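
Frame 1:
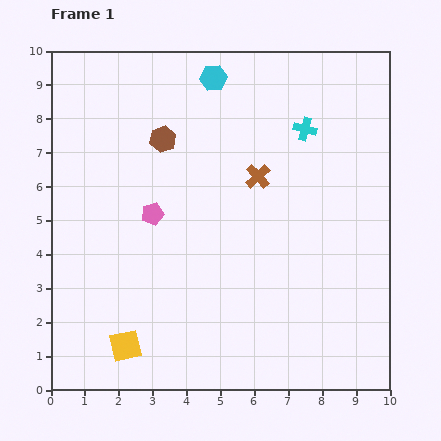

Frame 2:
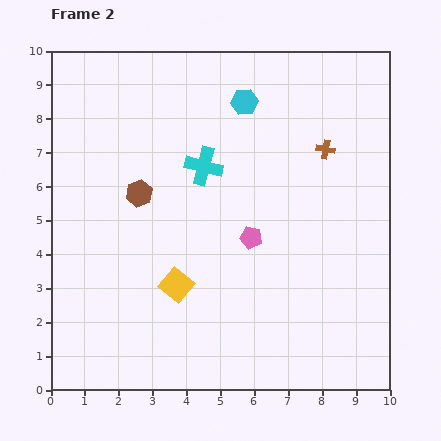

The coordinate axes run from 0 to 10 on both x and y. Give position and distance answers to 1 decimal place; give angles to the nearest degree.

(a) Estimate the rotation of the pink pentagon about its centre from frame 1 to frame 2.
27° clockwise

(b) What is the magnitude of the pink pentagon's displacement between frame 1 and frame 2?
3.0

The pink pentagon moved from (3.0, 5.2) to (5.9, 4.5), a distance of √(2.9² + 0.7²) ≈ 3.0.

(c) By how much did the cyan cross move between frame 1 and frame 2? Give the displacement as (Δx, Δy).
(-3.0, -1.1)

The cyan cross was at (7.5, 7.7) in frame 1 and (4.5, 6.6) in frame 2.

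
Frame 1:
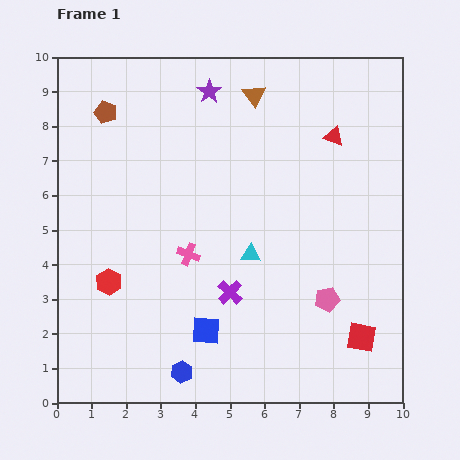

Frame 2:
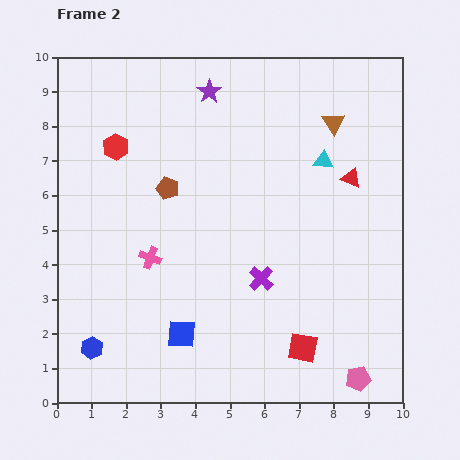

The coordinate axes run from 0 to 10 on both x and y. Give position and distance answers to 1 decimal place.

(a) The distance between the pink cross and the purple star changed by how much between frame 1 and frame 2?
+0.4

Distance in frame 1: 4.7. Distance in frame 2: 5.1.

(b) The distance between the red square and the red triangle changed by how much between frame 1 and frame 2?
-0.8

Distance in frame 1: 5.9. Distance in frame 2: 5.1.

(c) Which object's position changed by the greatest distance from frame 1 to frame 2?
the red hexagon

(moved 3.9; next 3.4)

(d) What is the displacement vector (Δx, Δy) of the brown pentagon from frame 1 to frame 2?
(1.8, -2.2)

The brown pentagon was at (1.4, 8.4) in frame 1 and (3.2, 6.2) in frame 2.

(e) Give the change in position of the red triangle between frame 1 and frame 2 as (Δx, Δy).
(0.5, -1.2)

The red triangle was at (8.0, 7.7) in frame 1 and (8.5, 6.5) in frame 2.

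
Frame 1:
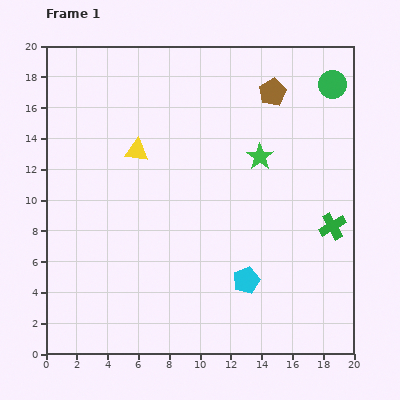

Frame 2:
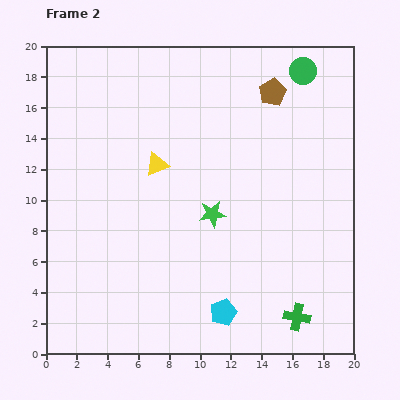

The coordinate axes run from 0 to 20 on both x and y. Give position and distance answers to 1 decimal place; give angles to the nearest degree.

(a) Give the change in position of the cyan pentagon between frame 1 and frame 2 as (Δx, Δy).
(-1.5, -2.1)

The cyan pentagon was at (13.0, 4.8) in frame 1 and (11.5, 2.7) in frame 2.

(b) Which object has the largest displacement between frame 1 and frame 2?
the green cross

(moved 6.3; next 4.8)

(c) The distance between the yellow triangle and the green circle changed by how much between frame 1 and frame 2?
-2.1

Distance in frame 1: 13.4. Distance in frame 2: 11.3.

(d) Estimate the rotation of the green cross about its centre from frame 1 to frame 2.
39° clockwise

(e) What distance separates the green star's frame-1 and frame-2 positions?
4.8

The green star moved from (13.9, 12.8) to (10.8, 9.1), a distance of √(3.1² + 3.7²) ≈ 4.8.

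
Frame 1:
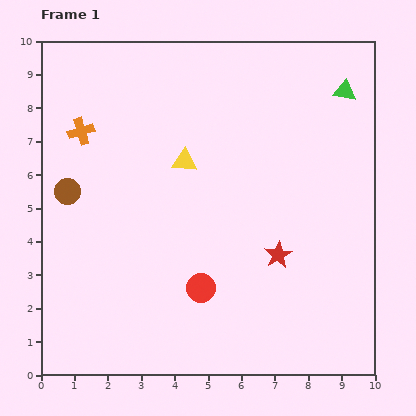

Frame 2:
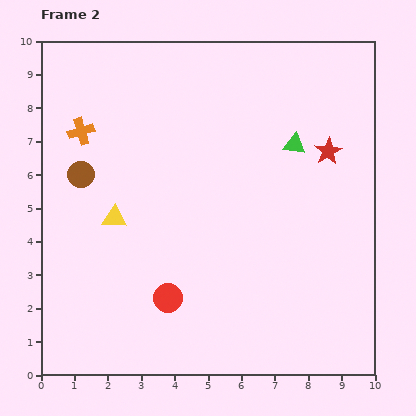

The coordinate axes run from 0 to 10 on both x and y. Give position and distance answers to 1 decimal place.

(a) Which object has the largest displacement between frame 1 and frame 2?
the red star

(moved 3.4; next 2.7)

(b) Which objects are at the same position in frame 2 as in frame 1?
the orange cross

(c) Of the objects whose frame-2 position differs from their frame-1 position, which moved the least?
the brown circle

(moved 0.6)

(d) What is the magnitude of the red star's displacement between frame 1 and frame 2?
3.4

The red star moved from (7.1, 3.6) to (8.6, 6.7), a distance of √(1.5² + 3.1²) ≈ 3.4.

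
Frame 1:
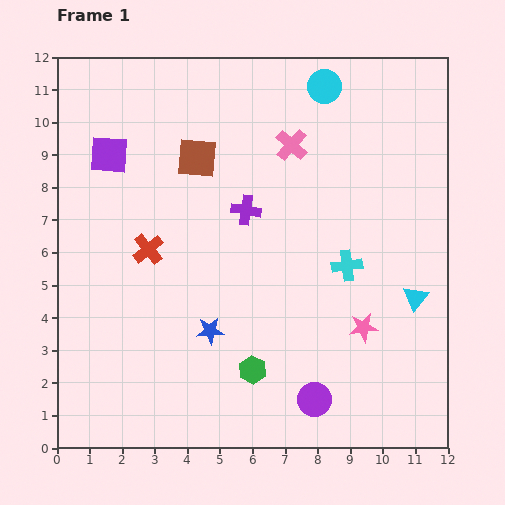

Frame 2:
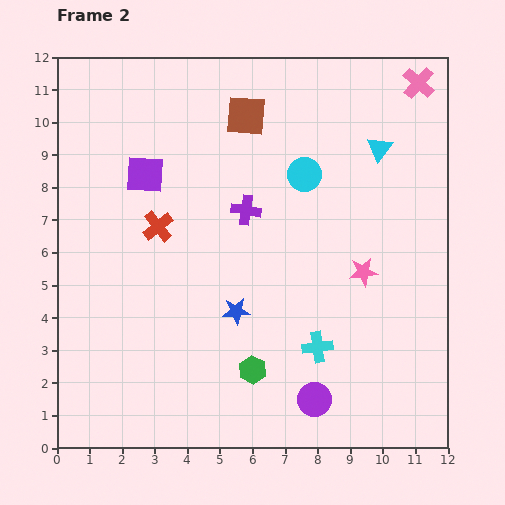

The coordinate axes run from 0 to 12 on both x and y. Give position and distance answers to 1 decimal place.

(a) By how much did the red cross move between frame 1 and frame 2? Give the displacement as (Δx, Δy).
(0.3, 0.7)

The red cross was at (2.8, 6.1) in frame 1 and (3.1, 6.8) in frame 2.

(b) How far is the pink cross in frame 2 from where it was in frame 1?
4.3

The pink cross moved from (7.2, 9.3) to (11.1, 11.2), a distance of √(3.9² + 1.9²) ≈ 4.3.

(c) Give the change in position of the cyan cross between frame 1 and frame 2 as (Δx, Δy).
(-0.9, -2.5)

The cyan cross was at (8.9, 5.6) in frame 1 and (8.0, 3.1) in frame 2.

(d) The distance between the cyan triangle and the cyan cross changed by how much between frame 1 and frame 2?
+4.1

Distance in frame 1: 2.3. Distance in frame 2: 6.4.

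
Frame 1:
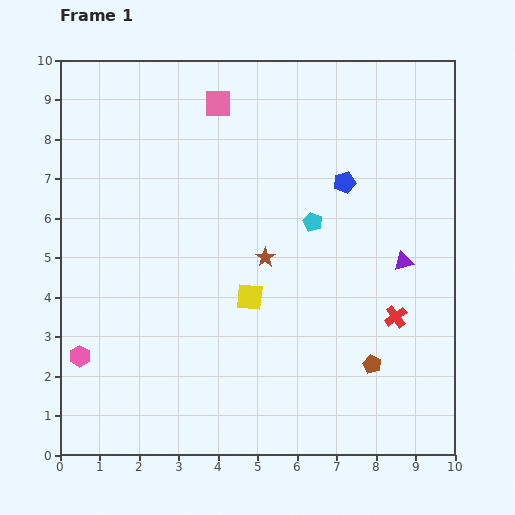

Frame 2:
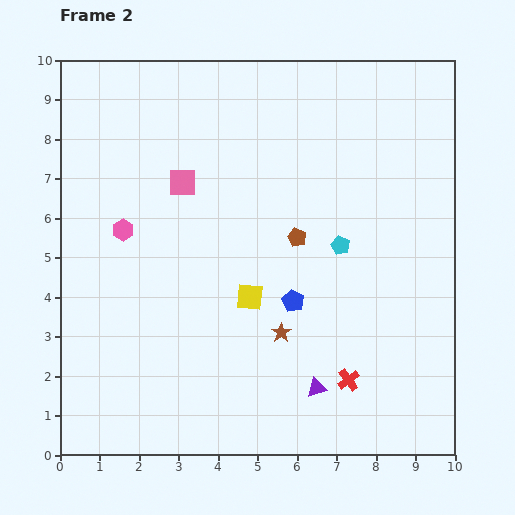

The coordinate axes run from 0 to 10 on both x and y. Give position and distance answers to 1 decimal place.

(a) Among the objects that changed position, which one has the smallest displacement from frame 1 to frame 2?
the cyan pentagon

(moved 0.9)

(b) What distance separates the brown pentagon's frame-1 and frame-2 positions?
3.7

The brown pentagon moved from (7.9, 2.3) to (6.0, 5.5), a distance of √(1.9² + 3.2²) ≈ 3.7.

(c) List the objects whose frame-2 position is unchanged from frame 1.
the yellow square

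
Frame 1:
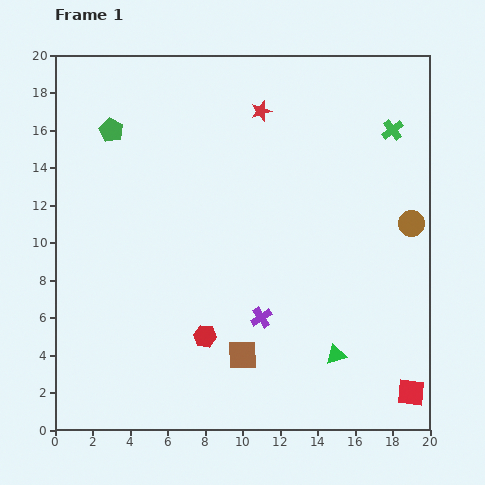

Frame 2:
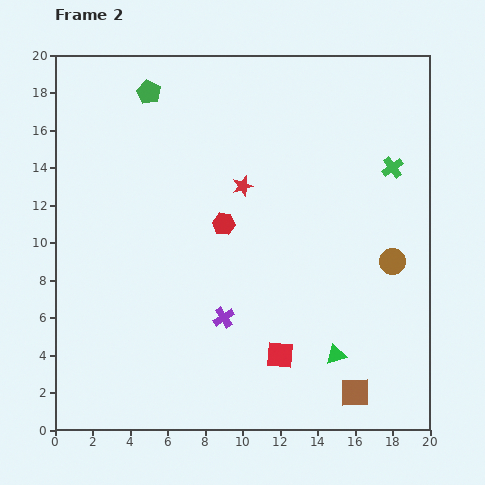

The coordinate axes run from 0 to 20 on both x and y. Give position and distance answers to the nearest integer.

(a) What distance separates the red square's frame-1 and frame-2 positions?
7

The red square moved from (19, 2) to (12, 4), a distance of √(7² + 2²) ≈ 7.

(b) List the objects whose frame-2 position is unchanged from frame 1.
the green triangle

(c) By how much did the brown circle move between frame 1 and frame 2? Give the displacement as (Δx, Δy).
(-1, -2)

The brown circle was at (19, 11) in frame 1 and (18, 9) in frame 2.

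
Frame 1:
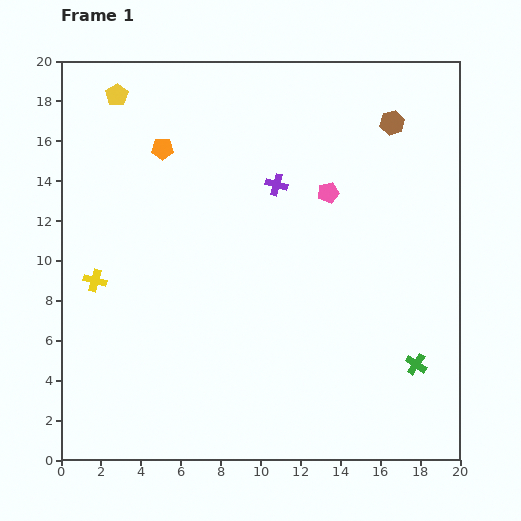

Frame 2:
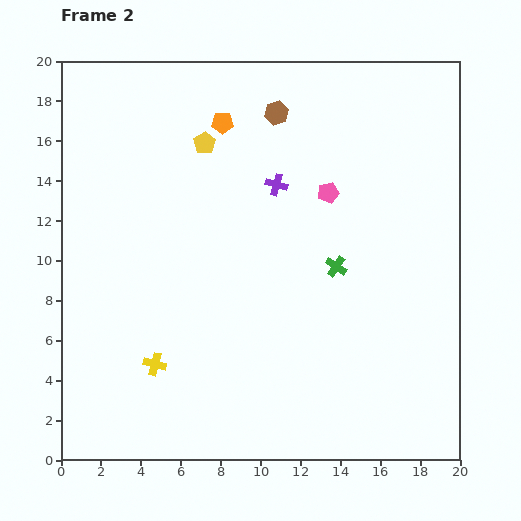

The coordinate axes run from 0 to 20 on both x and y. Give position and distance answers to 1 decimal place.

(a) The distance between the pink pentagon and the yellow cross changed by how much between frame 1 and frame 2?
-0.3

Distance in frame 1: 12.5. Distance in frame 2: 12.2.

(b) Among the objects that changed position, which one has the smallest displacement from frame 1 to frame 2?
the orange pentagon

(moved 3.3)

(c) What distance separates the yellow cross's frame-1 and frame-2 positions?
5.2

The yellow cross moved from (1.7, 9.0) to (4.7, 4.8), a distance of √(3.0² + 4.2²) ≈ 5.2.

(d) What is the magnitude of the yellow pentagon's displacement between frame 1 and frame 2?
5.0

The yellow pentagon moved from (2.8, 18.3) to (7.2, 15.9), a distance of √(4.4² + 2.4²) ≈ 5.0.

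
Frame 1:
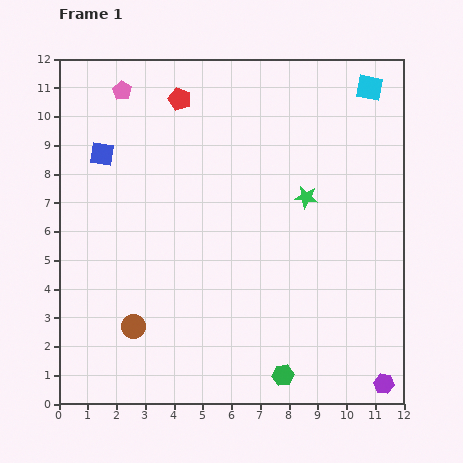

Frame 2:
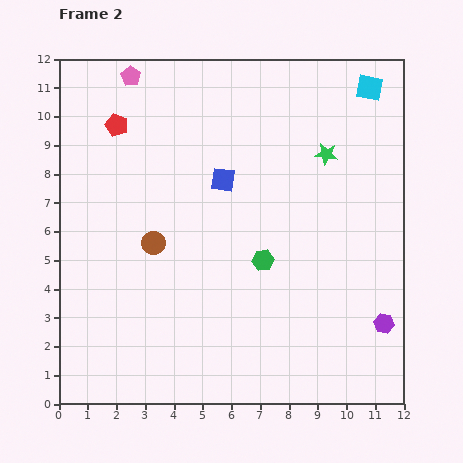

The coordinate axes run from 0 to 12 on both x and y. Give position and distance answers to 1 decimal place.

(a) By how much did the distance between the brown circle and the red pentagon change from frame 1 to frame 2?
-3.8

Distance in frame 1: 8.1. Distance in frame 2: 4.3.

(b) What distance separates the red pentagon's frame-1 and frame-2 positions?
2.4

The red pentagon moved from (4.2, 10.6) to (2.0, 9.7), a distance of √(2.2² + 0.9²) ≈ 2.4.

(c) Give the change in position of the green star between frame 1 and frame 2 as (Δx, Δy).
(0.7, 1.5)

The green star was at (8.6, 7.2) in frame 1 and (9.3, 8.7) in frame 2.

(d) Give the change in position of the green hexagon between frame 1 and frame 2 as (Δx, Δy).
(-0.7, 4.0)

The green hexagon was at (7.8, 1.0) in frame 1 and (7.1, 5.0) in frame 2.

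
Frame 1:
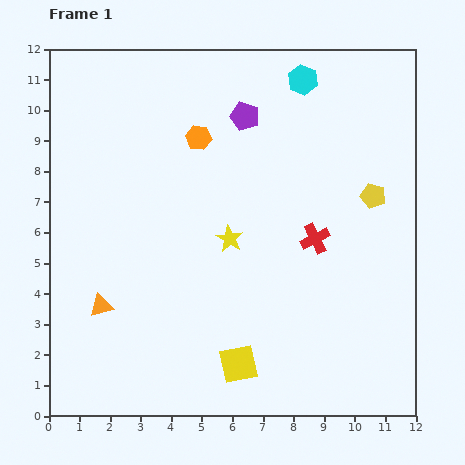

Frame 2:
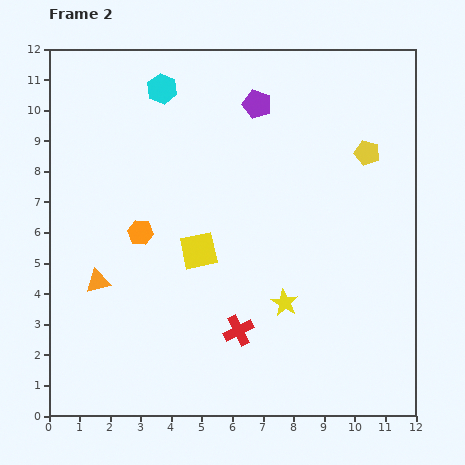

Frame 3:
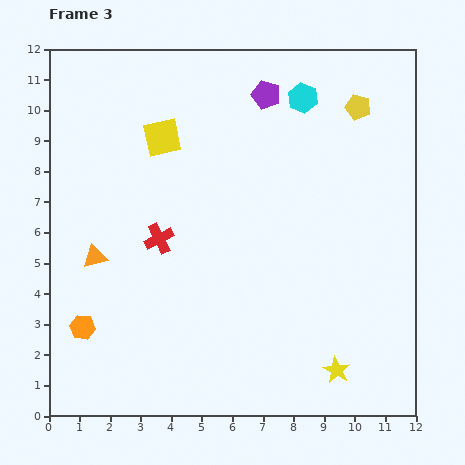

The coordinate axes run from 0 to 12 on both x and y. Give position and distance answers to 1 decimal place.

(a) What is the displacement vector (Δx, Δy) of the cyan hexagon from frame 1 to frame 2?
(-4.6, -0.3)

The cyan hexagon was at (8.3, 11.0) in frame 1 and (3.7, 10.7) in frame 2.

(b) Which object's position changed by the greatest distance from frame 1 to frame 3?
the yellow square

(moved 7.8; next 7.3)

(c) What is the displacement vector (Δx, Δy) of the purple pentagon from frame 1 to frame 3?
(0.7, 0.7)

The purple pentagon was at (6.4, 9.8) in frame 1 and (7.1, 10.5) in frame 3.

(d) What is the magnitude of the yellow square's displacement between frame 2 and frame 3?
3.9

The yellow square moved from (4.9, 5.4) to (3.7, 9.1), a distance of √(1.2² + 3.7²) ≈ 3.9.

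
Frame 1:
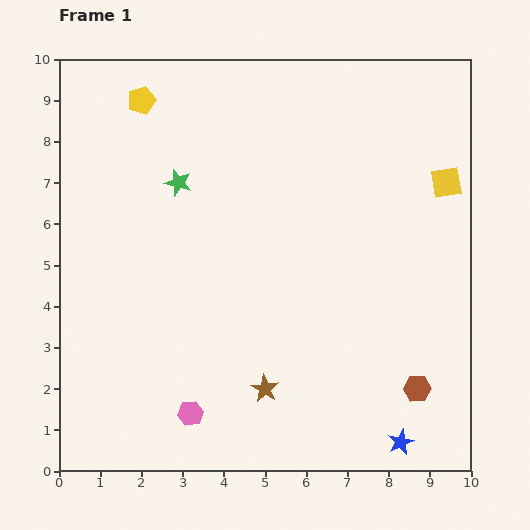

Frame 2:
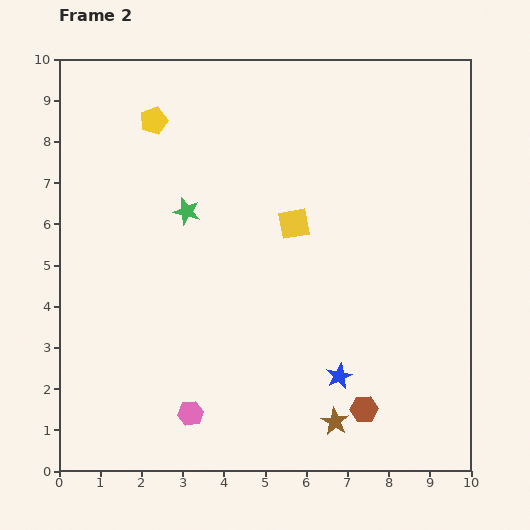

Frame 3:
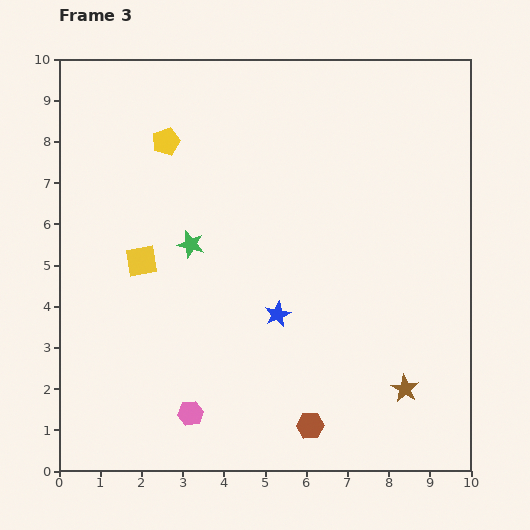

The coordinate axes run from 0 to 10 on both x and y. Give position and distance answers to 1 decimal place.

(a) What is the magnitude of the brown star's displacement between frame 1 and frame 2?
1.9

The brown star moved from (5.0, 2.0) to (6.7, 1.2), a distance of √(1.7² + 0.8²) ≈ 1.9.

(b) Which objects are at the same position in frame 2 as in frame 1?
the pink hexagon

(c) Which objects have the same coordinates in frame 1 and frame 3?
the pink hexagon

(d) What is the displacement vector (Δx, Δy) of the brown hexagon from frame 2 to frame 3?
(-1.3, -0.4)

The brown hexagon was at (7.4, 1.5) in frame 2 and (6.1, 1.1) in frame 3.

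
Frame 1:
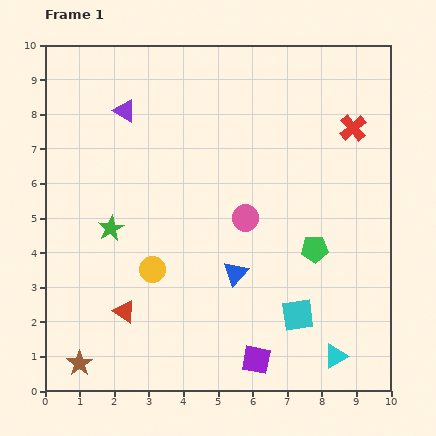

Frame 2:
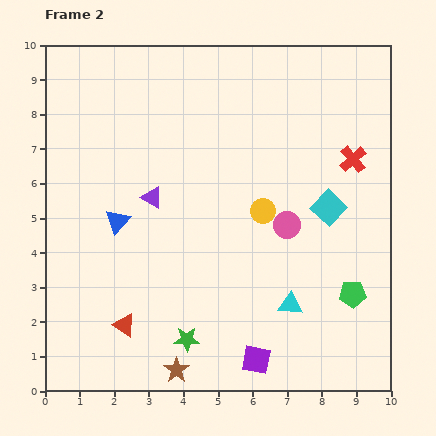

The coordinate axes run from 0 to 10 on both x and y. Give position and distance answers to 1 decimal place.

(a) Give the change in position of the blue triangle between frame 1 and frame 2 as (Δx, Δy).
(-3.4, 1.5)

The blue triangle was at (5.5, 3.4) in frame 1 and (2.1, 4.9) in frame 2.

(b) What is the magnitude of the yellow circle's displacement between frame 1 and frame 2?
3.6

The yellow circle moved from (3.1, 3.5) to (6.3, 5.2), a distance of √(3.2² + 1.7²) ≈ 3.6.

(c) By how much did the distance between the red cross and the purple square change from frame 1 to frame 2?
-0.9

Distance in frame 1: 7.3. Distance in frame 2: 6.4.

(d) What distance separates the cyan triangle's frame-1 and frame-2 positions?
2.0

The cyan triangle moved from (8.4, 1.0) to (7.1, 2.5), a distance of √(1.3² + 1.5²) ≈ 2.0.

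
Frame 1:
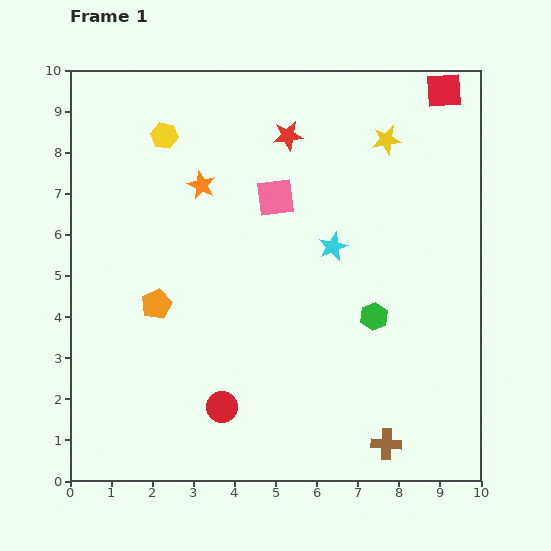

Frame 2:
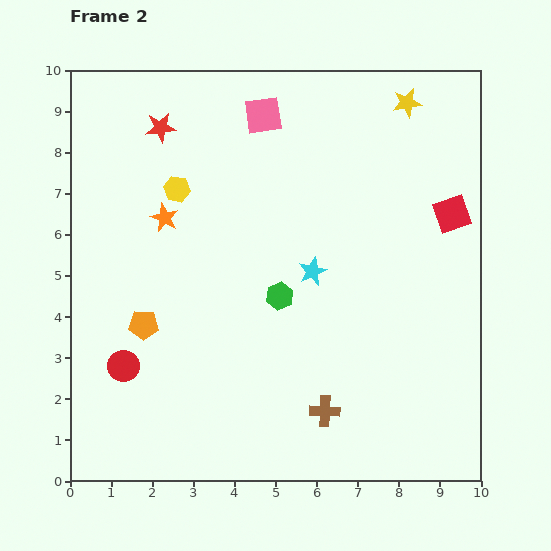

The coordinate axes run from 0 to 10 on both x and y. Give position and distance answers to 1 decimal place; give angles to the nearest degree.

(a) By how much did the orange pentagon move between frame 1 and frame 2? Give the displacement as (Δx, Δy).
(-0.3, -0.5)

The orange pentagon was at (2.1, 4.3) in frame 1 and (1.8, 3.8) in frame 2.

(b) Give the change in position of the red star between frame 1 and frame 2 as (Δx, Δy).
(-3.1, 0.2)

The red star was at (5.3, 8.4) in frame 1 and (2.2, 8.6) in frame 2.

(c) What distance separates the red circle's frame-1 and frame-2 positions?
2.6

The red circle moved from (3.7, 1.8) to (1.3, 2.8), a distance of √(2.4² + 1.0²) ≈ 2.6.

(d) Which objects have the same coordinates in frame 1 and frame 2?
none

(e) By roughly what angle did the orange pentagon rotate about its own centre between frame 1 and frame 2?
26° clockwise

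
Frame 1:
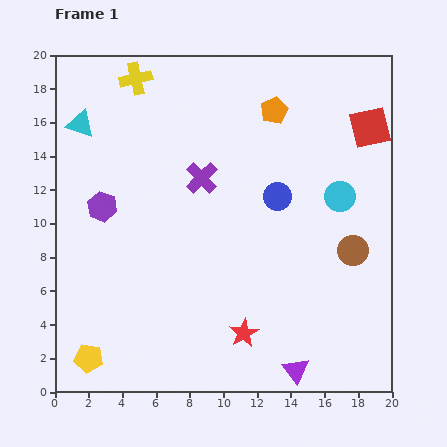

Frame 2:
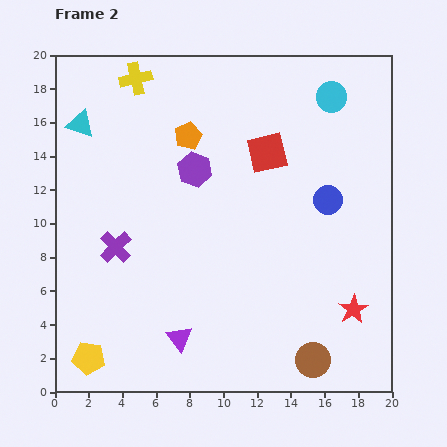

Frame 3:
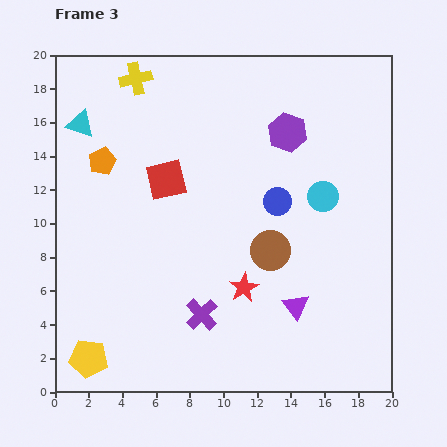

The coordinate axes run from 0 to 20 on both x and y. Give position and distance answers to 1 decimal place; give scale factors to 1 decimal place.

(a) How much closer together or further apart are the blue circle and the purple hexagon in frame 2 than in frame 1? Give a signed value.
-2.3

Distance in frame 1: 10.4. Distance in frame 2: 8.1.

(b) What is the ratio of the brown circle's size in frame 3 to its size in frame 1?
1.3×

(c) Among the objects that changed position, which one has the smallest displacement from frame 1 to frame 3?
the blue circle

(moved 0.3)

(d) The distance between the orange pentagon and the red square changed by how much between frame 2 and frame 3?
-0.8

Distance in frame 2: 4.8. Distance in frame 3: 4.0.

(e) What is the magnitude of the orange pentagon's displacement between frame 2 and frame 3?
5.3

The orange pentagon moved from (7.9, 15.2) to (2.8, 13.7), a distance of √(5.1² + 1.5²) ≈ 5.3.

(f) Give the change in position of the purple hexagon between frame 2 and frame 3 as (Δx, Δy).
(5.5, 2.2)

The purple hexagon was at (8.3, 13.2) in frame 2 and (13.8, 15.4) in frame 3.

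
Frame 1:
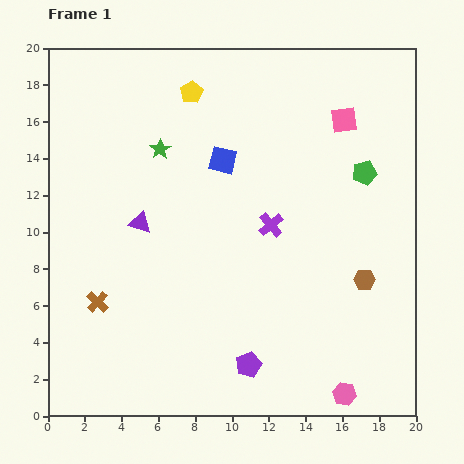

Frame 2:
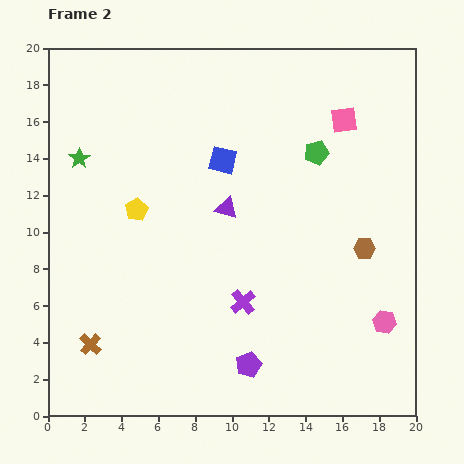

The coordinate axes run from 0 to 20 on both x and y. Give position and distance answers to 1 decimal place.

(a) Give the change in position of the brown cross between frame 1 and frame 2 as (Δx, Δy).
(-0.4, -2.3)

The brown cross was at (2.7, 6.2) in frame 1 and (2.3, 3.9) in frame 2.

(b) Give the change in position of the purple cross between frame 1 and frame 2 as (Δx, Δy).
(-1.5, -4.2)

The purple cross was at (12.1, 10.4) in frame 1 and (10.6, 6.2) in frame 2.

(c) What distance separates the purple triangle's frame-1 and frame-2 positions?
4.8

The purple triangle moved from (5.0, 10.5) to (9.7, 11.3), a distance of √(4.7² + 0.8²) ≈ 4.8.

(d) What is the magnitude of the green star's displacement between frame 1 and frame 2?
4.4

The green star moved from (6.1, 14.5) to (1.7, 14.0), a distance of √(4.4² + 0.5²) ≈ 4.4.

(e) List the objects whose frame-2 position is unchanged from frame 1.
the pink square, the purple pentagon, the blue square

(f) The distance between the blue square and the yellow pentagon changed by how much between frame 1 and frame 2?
+1.3

Distance in frame 1: 4.1. Distance in frame 2: 5.4.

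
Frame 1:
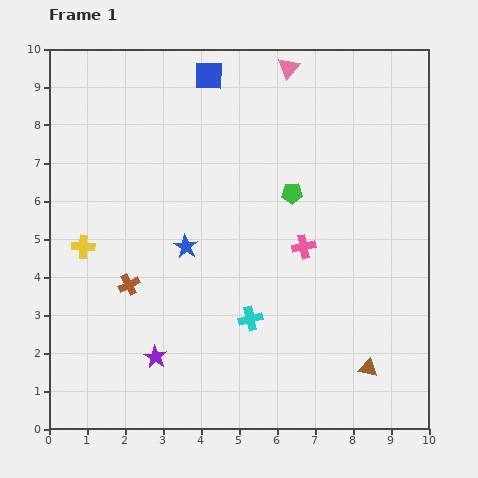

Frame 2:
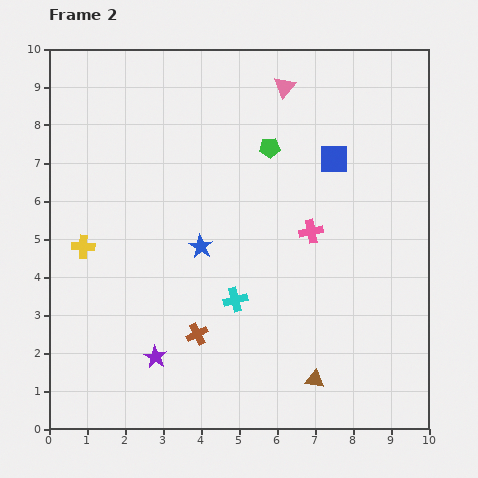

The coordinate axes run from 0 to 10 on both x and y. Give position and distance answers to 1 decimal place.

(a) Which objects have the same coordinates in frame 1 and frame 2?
the purple star, the yellow cross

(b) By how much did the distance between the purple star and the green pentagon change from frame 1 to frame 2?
+0.7

Distance in frame 1: 5.6. Distance in frame 2: 6.3.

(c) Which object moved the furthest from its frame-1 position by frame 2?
the blue square

(moved 4.0; next 2.2)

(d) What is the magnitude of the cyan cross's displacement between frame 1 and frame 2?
0.6

The cyan cross moved from (5.3, 2.9) to (4.9, 3.4), a distance of √(0.4² + 0.5²) ≈ 0.6.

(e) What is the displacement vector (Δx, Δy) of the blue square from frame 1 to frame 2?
(3.3, -2.2)

The blue square was at (4.2, 9.3) in frame 1 and (7.5, 7.1) in frame 2.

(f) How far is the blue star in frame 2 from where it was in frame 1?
0.4

The blue star moved from (3.6, 4.8) to (4.0, 4.8), a distance of √(0.4² + 0.0²) ≈ 0.4.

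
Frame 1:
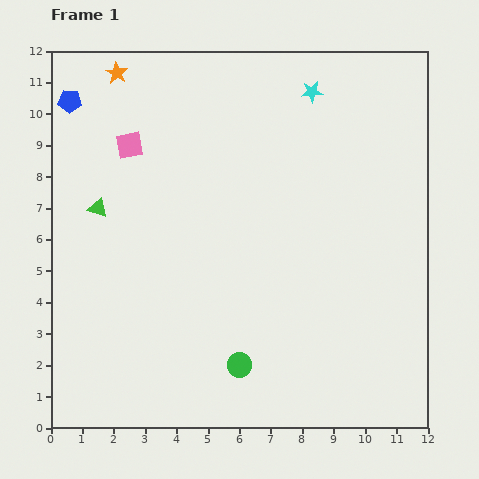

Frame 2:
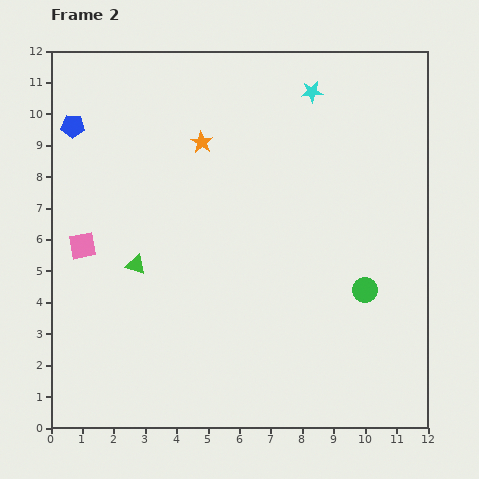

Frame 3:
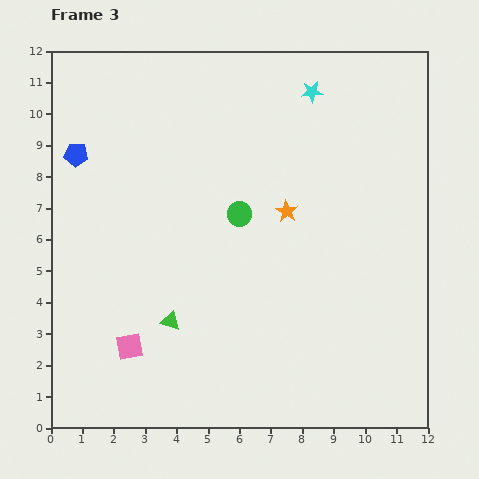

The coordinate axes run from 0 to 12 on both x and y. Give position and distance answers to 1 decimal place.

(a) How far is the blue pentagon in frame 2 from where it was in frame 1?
0.8

The blue pentagon moved from (0.6, 10.4) to (0.7, 9.6), a distance of √(0.1² + 0.8²) ≈ 0.8.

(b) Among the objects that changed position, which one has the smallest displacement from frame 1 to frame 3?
the blue pentagon

(moved 1.7)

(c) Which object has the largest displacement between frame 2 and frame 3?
the green circle

(moved 4.7; next 3.5)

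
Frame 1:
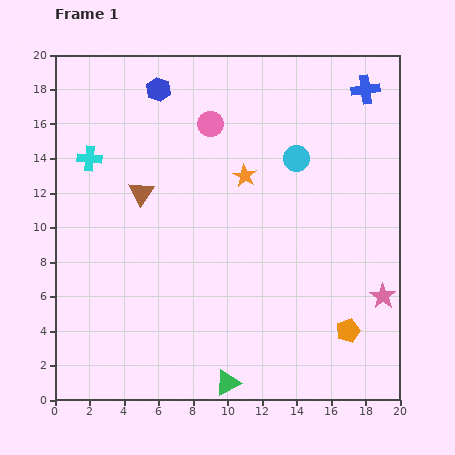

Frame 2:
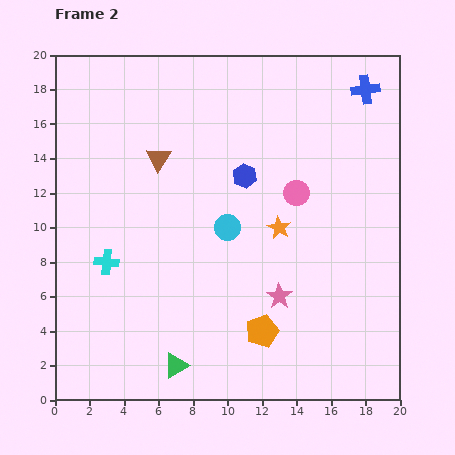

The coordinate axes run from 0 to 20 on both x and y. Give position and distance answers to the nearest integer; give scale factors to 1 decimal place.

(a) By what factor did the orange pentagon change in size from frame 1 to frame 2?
1.4×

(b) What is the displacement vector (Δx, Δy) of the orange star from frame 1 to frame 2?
(2, -3)

The orange star was at (11, 13) in frame 1 and (13, 10) in frame 2.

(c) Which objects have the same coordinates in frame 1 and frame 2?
the blue cross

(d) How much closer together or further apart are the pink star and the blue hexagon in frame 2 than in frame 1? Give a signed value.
-11

Distance in frame 1: 18. Distance in frame 2: 7.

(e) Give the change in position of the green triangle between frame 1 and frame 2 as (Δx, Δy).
(-3, 1)

The green triangle was at (10, 1) in frame 1 and (7, 2) in frame 2.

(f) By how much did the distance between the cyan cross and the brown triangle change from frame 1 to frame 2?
+3

Distance in frame 1: 4. Distance in frame 2: 7.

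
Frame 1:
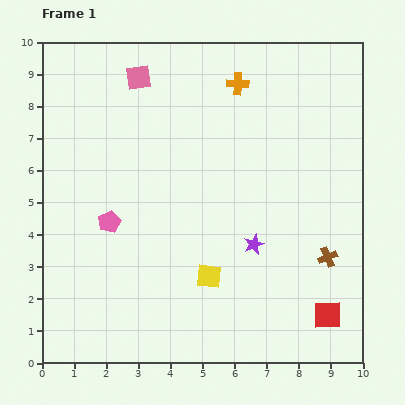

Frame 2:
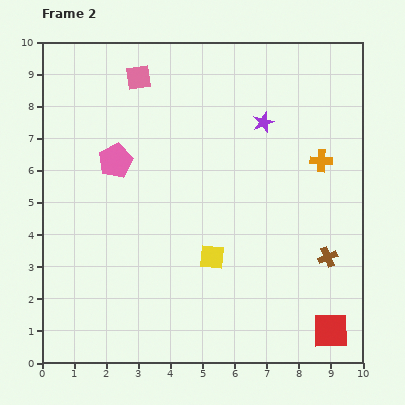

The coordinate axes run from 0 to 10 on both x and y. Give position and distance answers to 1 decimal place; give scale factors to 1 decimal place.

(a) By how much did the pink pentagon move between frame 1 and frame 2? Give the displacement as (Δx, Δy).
(0.2, 1.9)

The pink pentagon was at (2.1, 4.4) in frame 1 and (2.3, 6.3) in frame 2.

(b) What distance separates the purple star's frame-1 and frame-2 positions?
3.8

The purple star moved from (6.6, 3.7) to (6.9, 7.5), a distance of √(0.3² + 3.8²) ≈ 3.8.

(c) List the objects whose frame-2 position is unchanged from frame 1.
the pink square, the brown cross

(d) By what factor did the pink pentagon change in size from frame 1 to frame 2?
1.5×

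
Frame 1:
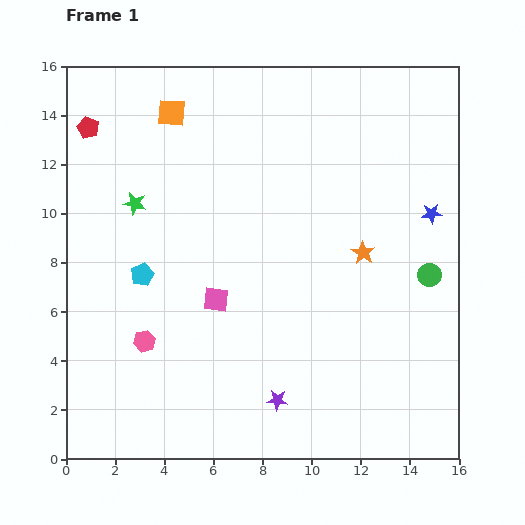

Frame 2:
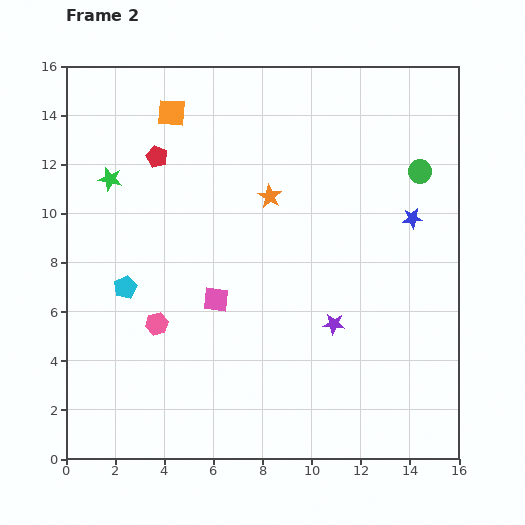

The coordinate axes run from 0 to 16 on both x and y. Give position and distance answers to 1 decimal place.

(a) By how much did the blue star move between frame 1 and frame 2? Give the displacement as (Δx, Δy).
(-0.8, -0.2)

The blue star was at (14.9, 10.0) in frame 1 and (14.1, 9.8) in frame 2.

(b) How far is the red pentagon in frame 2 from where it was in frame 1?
3.0

The red pentagon moved from (0.9, 13.5) to (3.7, 12.3), a distance of √(2.8² + 1.2²) ≈ 3.0.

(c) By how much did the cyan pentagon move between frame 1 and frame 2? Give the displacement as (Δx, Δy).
(-0.7, -0.5)

The cyan pentagon was at (3.1, 7.5) in frame 1 and (2.4, 7.0) in frame 2.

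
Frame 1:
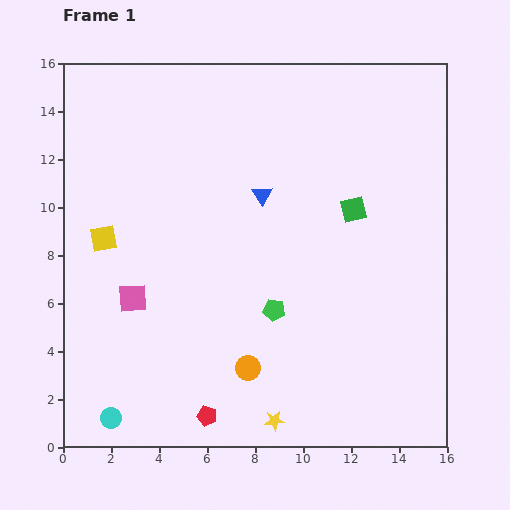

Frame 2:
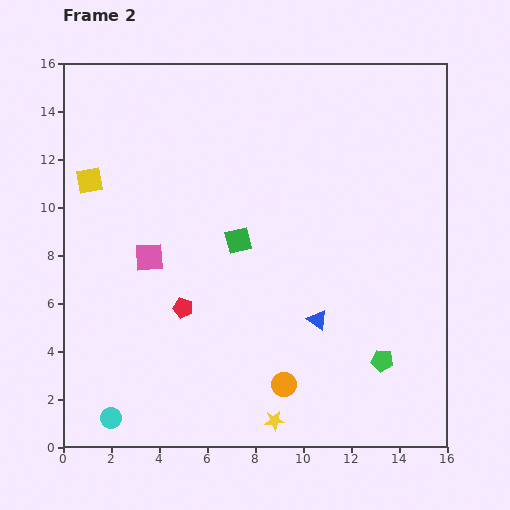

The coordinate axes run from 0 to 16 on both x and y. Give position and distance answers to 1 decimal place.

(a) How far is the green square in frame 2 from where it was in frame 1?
5.0

The green square moved from (12.1, 9.9) to (7.3, 8.6), a distance of √(4.8² + 1.3²) ≈ 5.0.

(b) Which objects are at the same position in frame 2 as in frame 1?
the yellow star, the cyan circle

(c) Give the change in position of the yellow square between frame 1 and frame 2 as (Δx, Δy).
(-0.6, 2.4)

The yellow square was at (1.7, 8.7) in frame 1 and (1.1, 11.1) in frame 2.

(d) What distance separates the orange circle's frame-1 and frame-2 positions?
1.7

The orange circle moved from (7.7, 3.3) to (9.2, 2.6), a distance of √(1.5² + 0.7²) ≈ 1.7.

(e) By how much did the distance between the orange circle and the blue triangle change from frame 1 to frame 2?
-4.2

Distance in frame 1: 7.2. Distance in frame 2: 3.0.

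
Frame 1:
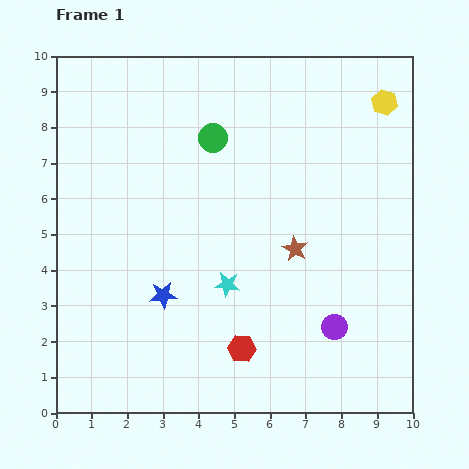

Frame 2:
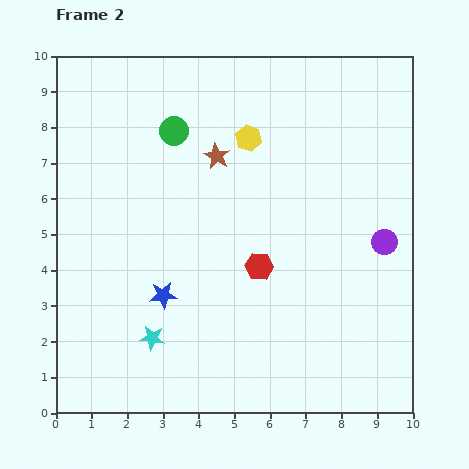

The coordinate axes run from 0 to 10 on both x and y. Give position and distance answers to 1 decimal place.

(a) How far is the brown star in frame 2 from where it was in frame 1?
3.4

The brown star moved from (6.7, 4.6) to (4.5, 7.2), a distance of √(2.2² + 2.6²) ≈ 3.4.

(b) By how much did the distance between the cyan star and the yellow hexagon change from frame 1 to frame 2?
-0.5

Distance in frame 1: 6.7. Distance in frame 2: 6.2.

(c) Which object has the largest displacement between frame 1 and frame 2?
the yellow hexagon

(moved 3.9; next 3.4)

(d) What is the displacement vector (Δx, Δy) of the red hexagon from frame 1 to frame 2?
(0.5, 2.3)

The red hexagon was at (5.2, 1.8) in frame 1 and (5.7, 4.1) in frame 2.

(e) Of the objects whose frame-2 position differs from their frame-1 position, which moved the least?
the green circle

(moved 1.1)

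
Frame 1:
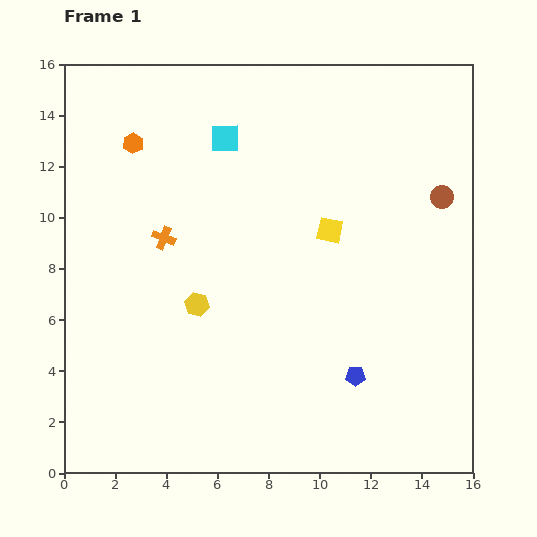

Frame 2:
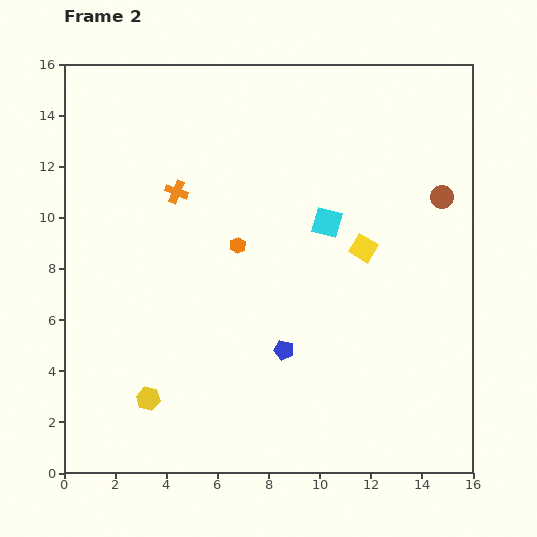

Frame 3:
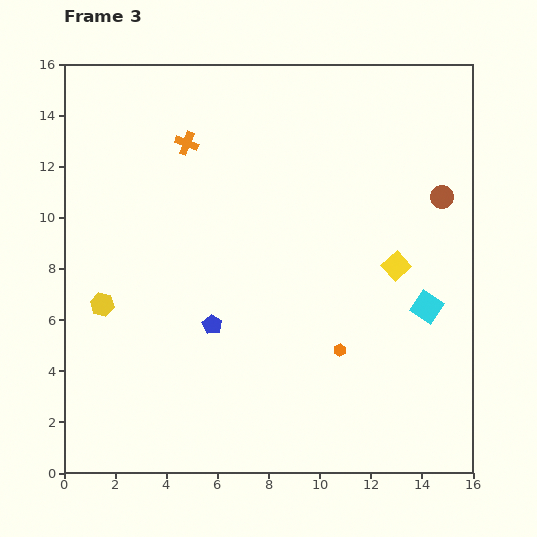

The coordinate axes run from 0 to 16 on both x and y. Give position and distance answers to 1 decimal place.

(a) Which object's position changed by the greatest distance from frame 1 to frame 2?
the orange hexagon

(moved 5.7; next 5.2)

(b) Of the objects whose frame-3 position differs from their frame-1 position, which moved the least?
the yellow square

(moved 3.0)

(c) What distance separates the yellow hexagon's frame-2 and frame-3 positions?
4.1

The yellow hexagon moved from (3.3, 2.9) to (1.5, 6.6), a distance of √(1.8² + 3.7²) ≈ 4.1.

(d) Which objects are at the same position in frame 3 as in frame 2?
the brown circle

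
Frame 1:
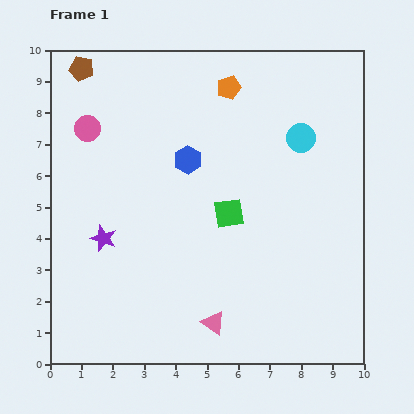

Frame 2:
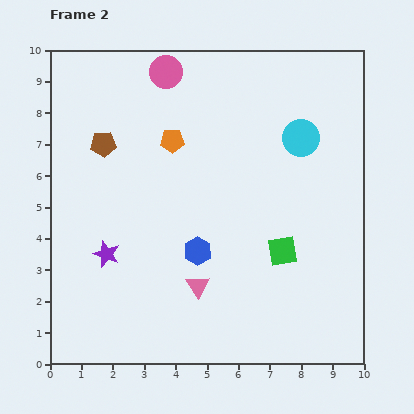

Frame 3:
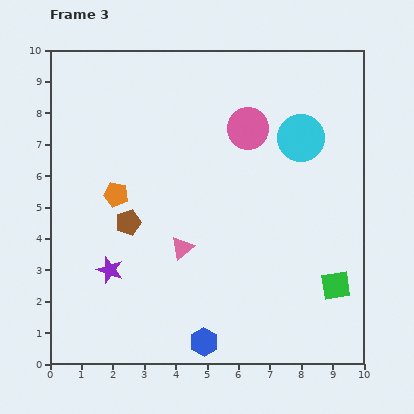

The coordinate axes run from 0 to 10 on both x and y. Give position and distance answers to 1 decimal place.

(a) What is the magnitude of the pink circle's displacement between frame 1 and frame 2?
3.1

The pink circle moved from (1.2, 7.5) to (3.7, 9.3), a distance of √(2.5² + 1.8²) ≈ 3.1.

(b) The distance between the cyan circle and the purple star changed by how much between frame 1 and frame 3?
+0.3

Distance in frame 1: 7.1. Distance in frame 3: 7.4.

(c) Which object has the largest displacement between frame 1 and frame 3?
the blue hexagon

(moved 5.8; next 5.1)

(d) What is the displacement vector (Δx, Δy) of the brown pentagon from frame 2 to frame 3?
(0.8, -2.5)

The brown pentagon was at (1.7, 7.0) in frame 2 and (2.5, 4.5) in frame 3.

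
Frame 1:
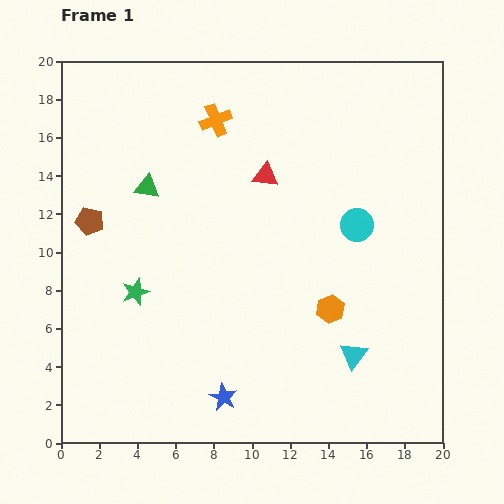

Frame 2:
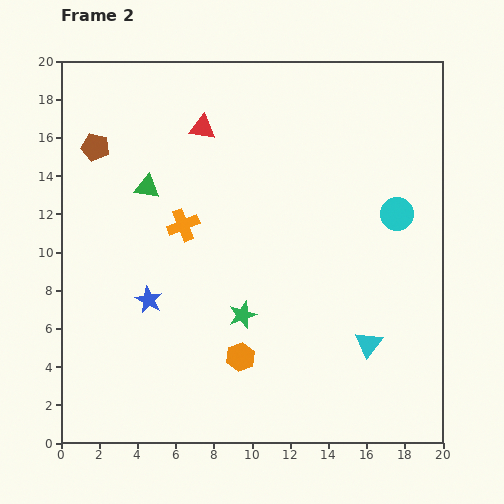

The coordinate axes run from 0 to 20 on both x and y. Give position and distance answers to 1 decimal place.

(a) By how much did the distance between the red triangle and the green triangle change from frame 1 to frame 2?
-2.0

Distance in frame 1: 6.2. Distance in frame 2: 4.2.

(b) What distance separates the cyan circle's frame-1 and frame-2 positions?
2.2

The cyan circle moved from (15.5, 11.4) to (17.6, 12.0), a distance of √(2.1² + 0.6²) ≈ 2.2.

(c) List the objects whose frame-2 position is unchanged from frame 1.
the green triangle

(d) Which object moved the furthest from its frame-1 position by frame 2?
the blue star

(moved 6.4; next 5.8)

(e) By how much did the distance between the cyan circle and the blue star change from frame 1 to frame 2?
+2.4

Distance in frame 1: 11.4. Distance in frame 2: 13.8.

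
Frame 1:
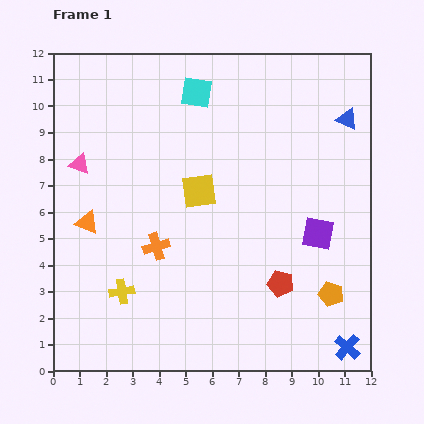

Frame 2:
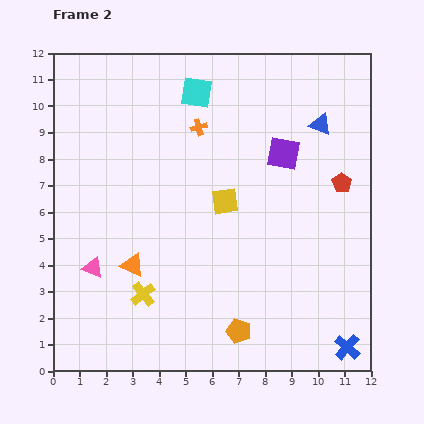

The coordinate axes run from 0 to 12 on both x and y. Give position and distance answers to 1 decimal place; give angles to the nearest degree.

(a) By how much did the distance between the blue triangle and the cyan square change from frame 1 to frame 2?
-0.9

Distance in frame 1: 5.8. Distance in frame 2: 4.9.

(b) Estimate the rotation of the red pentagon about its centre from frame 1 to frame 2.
22° clockwise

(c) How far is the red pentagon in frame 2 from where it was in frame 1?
4.4

The red pentagon moved from (8.6, 3.3) to (10.9, 7.1), a distance of √(2.3² + 3.8²) ≈ 4.4.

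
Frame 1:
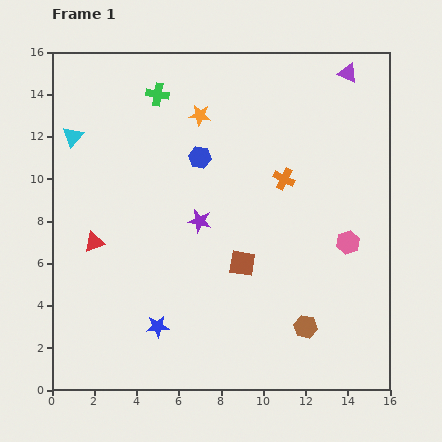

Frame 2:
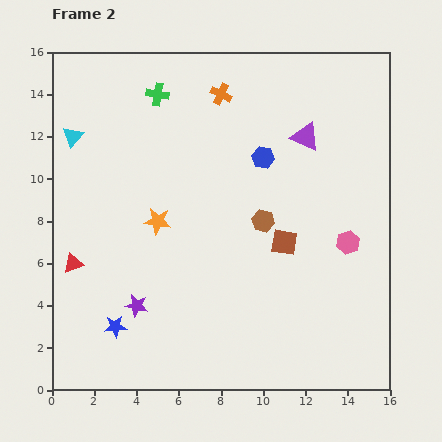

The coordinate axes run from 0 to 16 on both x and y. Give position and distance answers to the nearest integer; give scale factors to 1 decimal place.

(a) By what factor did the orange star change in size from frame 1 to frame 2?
1.3×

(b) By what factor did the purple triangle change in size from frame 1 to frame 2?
1.5×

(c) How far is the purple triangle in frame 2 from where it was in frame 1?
4

The purple triangle moved from (14, 15) to (12, 12), a distance of √(2² + 3²) ≈ 4.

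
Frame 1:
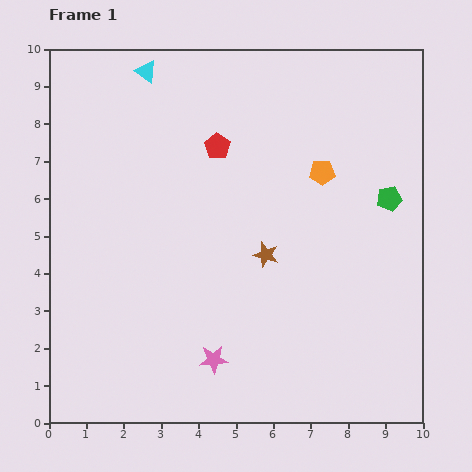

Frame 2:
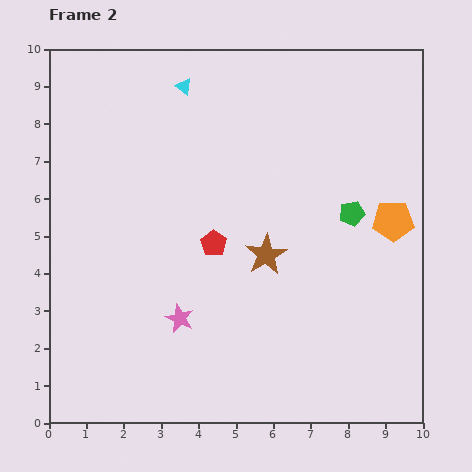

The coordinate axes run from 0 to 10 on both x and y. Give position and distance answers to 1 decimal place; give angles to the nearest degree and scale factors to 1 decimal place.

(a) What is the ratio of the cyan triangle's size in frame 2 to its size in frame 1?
0.7×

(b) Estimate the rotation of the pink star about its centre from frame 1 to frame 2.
28° clockwise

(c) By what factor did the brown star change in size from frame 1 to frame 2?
1.6×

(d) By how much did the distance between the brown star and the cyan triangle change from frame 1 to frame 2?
-0.9

Distance in frame 1: 5.9. Distance in frame 2: 5.0.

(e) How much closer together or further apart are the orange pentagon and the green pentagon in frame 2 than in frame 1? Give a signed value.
-0.8

Distance in frame 1: 1.9. Distance in frame 2: 1.1.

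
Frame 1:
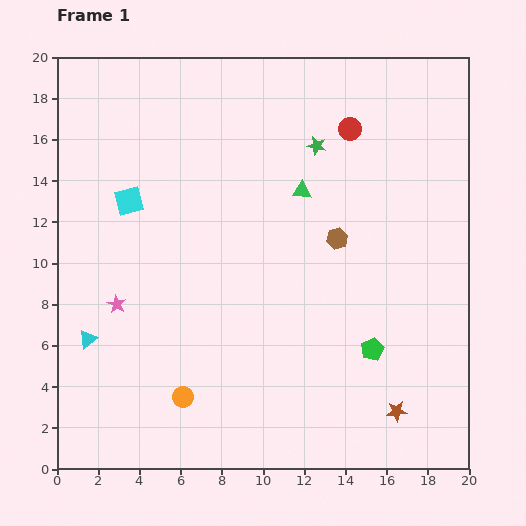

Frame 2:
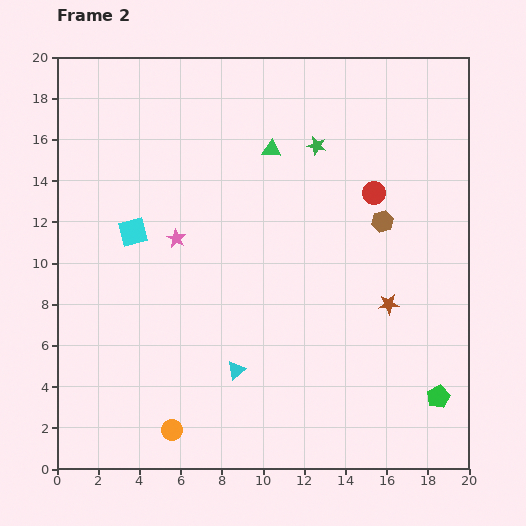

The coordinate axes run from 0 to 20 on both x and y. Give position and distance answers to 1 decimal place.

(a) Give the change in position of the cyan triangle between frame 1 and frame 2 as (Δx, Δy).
(7.2, -1.5)

The cyan triangle was at (1.5, 6.3) in frame 1 and (8.7, 4.8) in frame 2.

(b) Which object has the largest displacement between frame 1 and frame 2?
the cyan triangle

(moved 7.4; next 5.2)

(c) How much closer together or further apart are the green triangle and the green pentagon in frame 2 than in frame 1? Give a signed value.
+6.1

Distance in frame 1: 8.4. Distance in frame 2: 14.5.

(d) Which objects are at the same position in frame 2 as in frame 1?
the green star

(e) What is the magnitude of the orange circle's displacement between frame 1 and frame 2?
1.7

The orange circle moved from (6.1, 3.5) to (5.6, 1.9), a distance of √(0.5² + 1.6²) ≈ 1.7.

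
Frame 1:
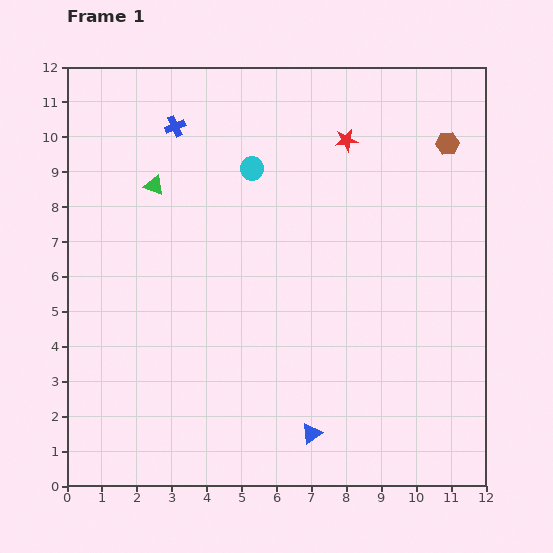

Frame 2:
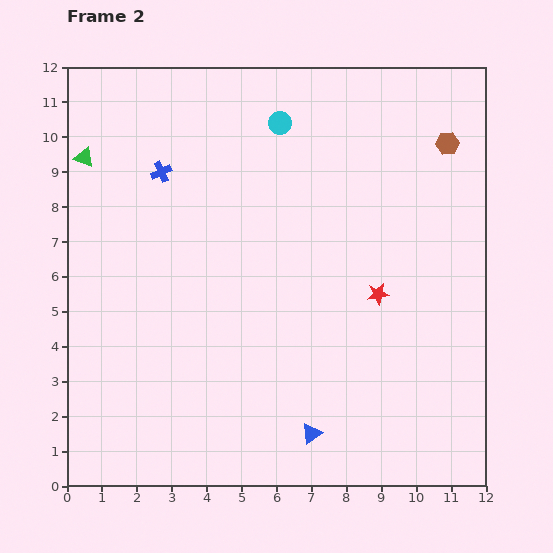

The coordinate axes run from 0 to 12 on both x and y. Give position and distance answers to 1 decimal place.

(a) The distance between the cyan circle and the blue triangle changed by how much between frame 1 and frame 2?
+1.1

Distance in frame 1: 7.8. Distance in frame 2: 8.9.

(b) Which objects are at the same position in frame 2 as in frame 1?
the blue triangle, the brown hexagon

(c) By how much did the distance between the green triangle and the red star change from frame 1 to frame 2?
+3.6

Distance in frame 1: 5.7. Distance in frame 2: 9.3.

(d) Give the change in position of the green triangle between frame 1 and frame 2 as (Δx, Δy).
(-2.0, 0.8)

The green triangle was at (2.5, 8.6) in frame 1 and (0.5, 9.4) in frame 2.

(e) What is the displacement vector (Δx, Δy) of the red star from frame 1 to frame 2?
(0.9, -4.4)

The red star was at (8.0, 9.9) in frame 1 and (8.9, 5.5) in frame 2.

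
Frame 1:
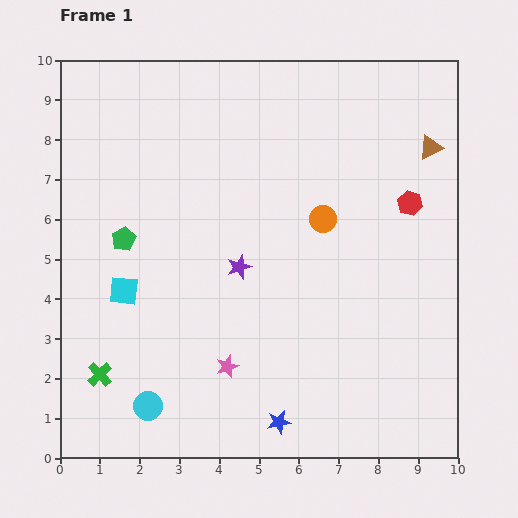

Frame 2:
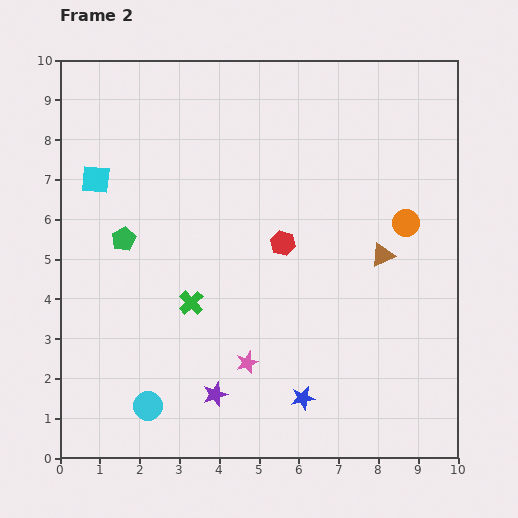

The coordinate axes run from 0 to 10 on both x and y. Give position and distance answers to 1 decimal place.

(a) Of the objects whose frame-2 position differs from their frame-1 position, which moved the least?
the pink star

(moved 0.5)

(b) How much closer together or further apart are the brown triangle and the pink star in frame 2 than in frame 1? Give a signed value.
-3.2

Distance in frame 1: 7.5. Distance in frame 2: 4.3.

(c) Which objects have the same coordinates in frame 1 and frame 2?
the cyan circle, the green pentagon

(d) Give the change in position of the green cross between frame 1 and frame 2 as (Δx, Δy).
(2.3, 1.8)

The green cross was at (1.0, 2.1) in frame 1 and (3.3, 3.9) in frame 2.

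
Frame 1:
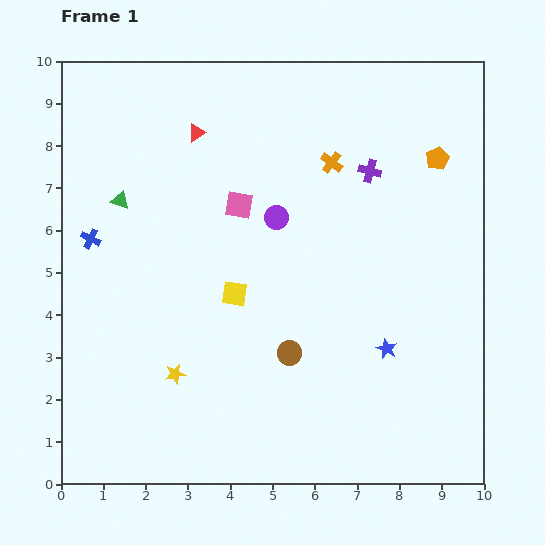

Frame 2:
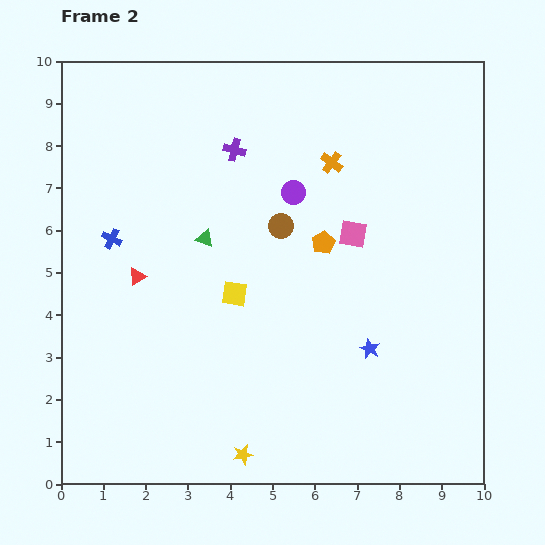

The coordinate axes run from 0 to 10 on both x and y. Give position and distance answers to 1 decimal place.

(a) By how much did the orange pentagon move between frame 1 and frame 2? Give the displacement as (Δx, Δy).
(-2.7, -2.0)

The orange pentagon was at (8.9, 7.7) in frame 1 and (6.2, 5.7) in frame 2.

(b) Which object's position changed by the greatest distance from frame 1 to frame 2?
the red triangle

(moved 3.7; next 3.4)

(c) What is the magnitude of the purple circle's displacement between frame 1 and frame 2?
0.7

The purple circle moved from (5.1, 6.3) to (5.5, 6.9), a distance of √(0.4² + 0.6²) ≈ 0.7.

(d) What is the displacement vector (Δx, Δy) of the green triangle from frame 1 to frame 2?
(2.0, -0.9)

The green triangle was at (1.4, 6.7) in frame 1 and (3.4, 5.8) in frame 2.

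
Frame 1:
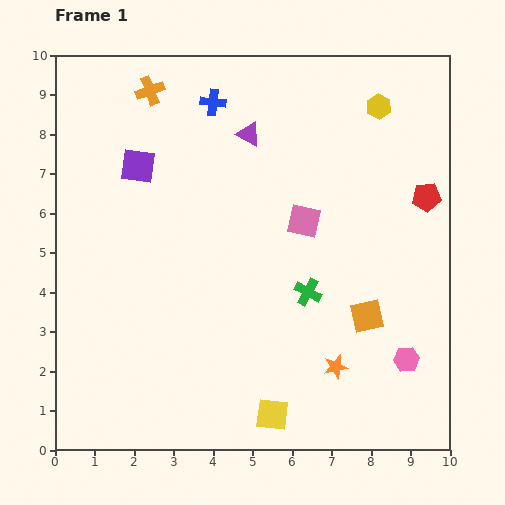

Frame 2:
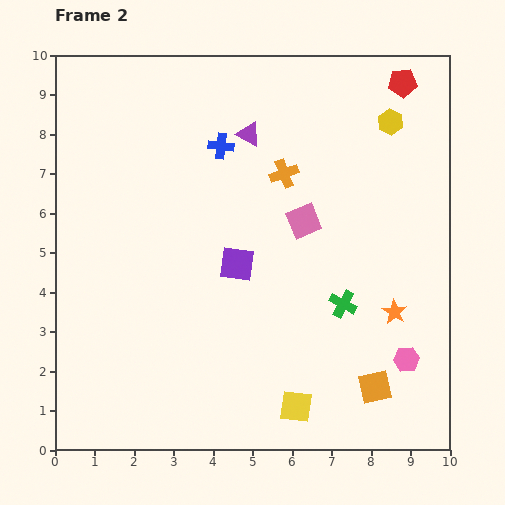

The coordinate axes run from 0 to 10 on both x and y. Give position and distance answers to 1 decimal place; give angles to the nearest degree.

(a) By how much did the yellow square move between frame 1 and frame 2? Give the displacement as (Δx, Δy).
(0.6, 0.2)

The yellow square was at (5.5, 0.9) in frame 1 and (6.1, 1.1) in frame 2.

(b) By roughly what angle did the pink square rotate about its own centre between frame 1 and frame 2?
36° counter-clockwise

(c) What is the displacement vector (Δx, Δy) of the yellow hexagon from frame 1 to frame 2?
(0.3, -0.4)

The yellow hexagon was at (8.2, 8.7) in frame 1 and (8.5, 8.3) in frame 2.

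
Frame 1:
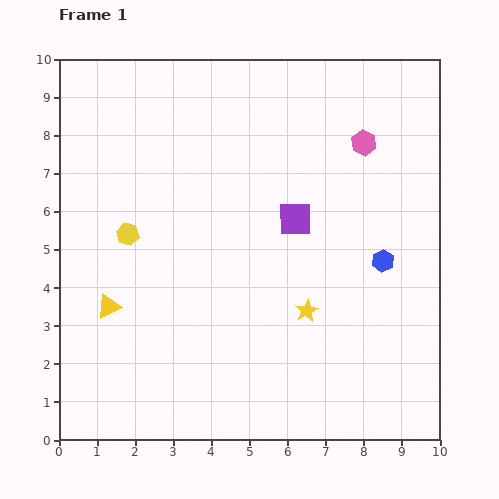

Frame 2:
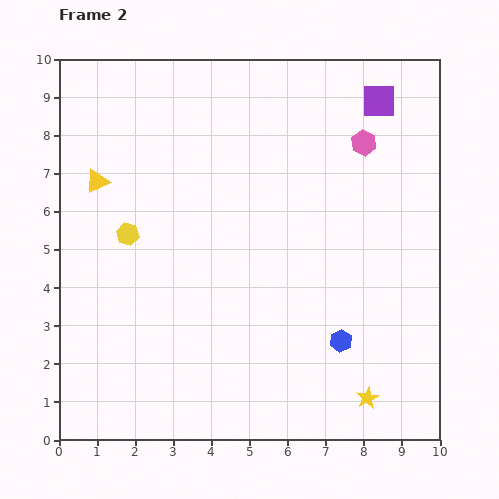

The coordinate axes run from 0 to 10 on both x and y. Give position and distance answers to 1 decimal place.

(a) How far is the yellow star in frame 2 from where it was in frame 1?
2.8

The yellow star moved from (6.5, 3.4) to (8.1, 1.1), a distance of √(1.6² + 2.3²) ≈ 2.8.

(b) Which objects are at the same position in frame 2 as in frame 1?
the pink hexagon, the yellow hexagon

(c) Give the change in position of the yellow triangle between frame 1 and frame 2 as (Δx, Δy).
(-0.3, 3.3)

The yellow triangle was at (1.3, 3.5) in frame 1 and (1.0, 6.8) in frame 2.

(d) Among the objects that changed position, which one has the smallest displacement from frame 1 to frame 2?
the blue hexagon

(moved 2.4)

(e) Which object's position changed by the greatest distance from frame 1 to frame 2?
the purple square

(moved 3.8; next 3.3)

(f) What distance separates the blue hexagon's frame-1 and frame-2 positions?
2.4

The blue hexagon moved from (8.5, 4.7) to (7.4, 2.6), a distance of √(1.1² + 2.1²) ≈ 2.4.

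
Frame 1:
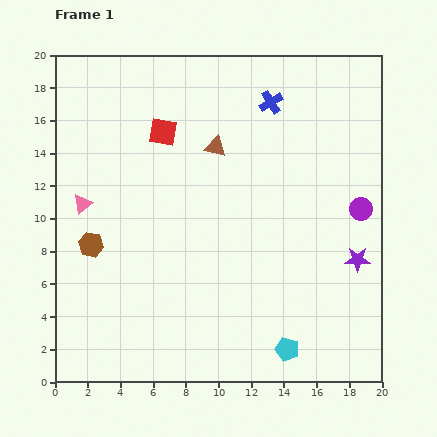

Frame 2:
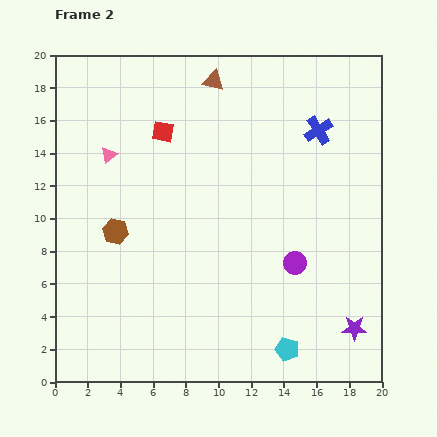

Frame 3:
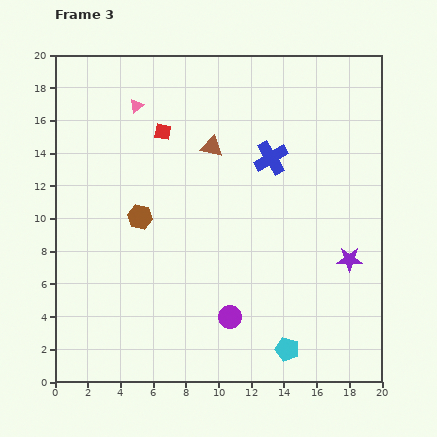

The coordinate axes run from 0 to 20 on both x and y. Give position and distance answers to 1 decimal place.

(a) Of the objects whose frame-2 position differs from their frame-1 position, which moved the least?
the brown hexagon

(moved 1.7)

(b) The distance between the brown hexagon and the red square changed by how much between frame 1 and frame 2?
-1.4

Distance in frame 1: 8.2. Distance in frame 2: 6.8.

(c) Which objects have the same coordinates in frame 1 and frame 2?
the cyan pentagon, the red square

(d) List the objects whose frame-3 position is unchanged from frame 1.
the cyan pentagon, the red square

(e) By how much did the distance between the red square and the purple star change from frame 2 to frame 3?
-3.0

Distance in frame 2: 16.8. Distance in frame 3: 13.8.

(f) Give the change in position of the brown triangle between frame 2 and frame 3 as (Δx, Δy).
(-0.1, -4.0)

The brown triangle was at (9.7, 18.4) in frame 2 and (9.6, 14.4) in frame 3.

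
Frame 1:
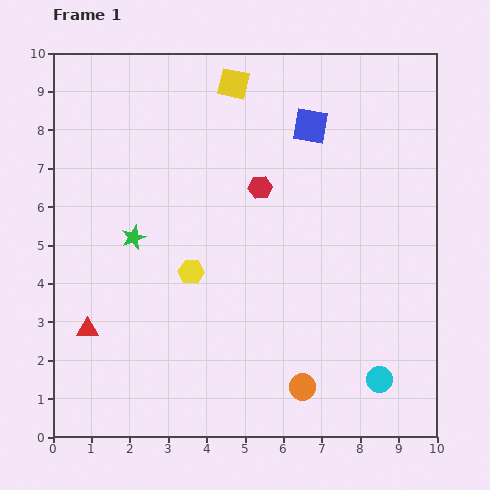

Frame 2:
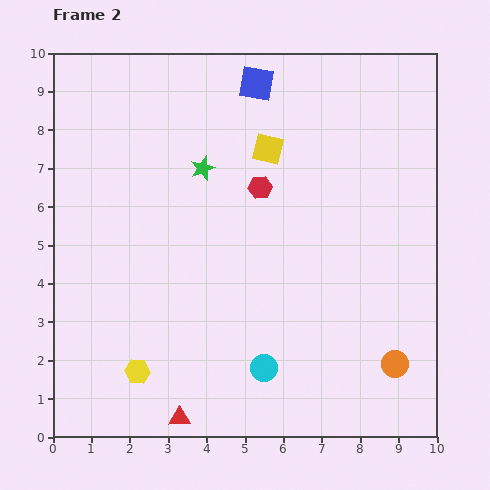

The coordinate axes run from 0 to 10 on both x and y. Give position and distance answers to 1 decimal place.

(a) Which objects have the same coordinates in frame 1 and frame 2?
the red hexagon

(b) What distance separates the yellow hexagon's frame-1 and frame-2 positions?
3.0

The yellow hexagon moved from (3.6, 4.3) to (2.2, 1.7), a distance of √(1.4² + 2.6²) ≈ 3.0.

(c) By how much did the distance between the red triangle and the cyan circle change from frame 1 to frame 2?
-5.1

Distance in frame 1: 7.7. Distance in frame 2: 2.6.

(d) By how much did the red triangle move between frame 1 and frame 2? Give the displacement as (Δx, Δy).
(2.4, -2.3)

The red triangle was at (0.9, 2.8) in frame 1 and (3.3, 0.5) in frame 2.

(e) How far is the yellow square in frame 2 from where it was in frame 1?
1.9

The yellow square moved from (4.7, 9.2) to (5.6, 7.5), a distance of √(0.9² + 1.7²) ≈ 1.9.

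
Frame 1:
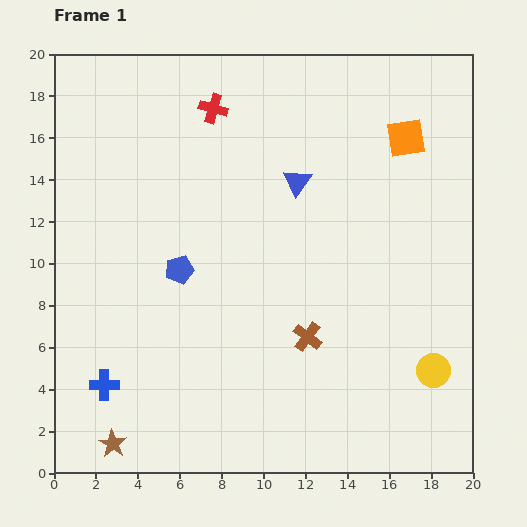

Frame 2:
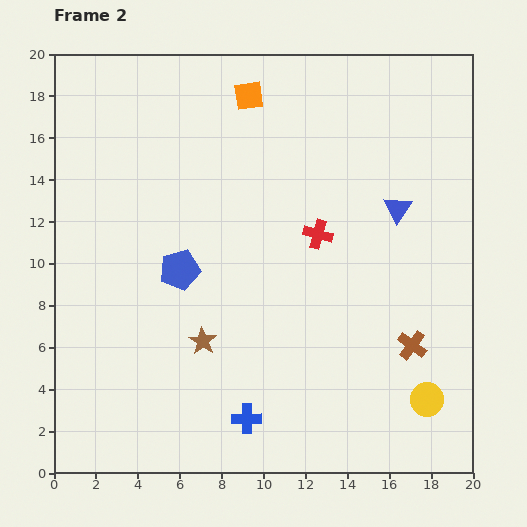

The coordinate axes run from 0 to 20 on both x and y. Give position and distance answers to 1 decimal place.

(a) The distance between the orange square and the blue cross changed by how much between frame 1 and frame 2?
-3.2

Distance in frame 1: 18.6. Distance in frame 2: 15.4.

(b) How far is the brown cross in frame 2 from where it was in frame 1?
5.0

The brown cross moved from (12.1, 6.5) to (17.1, 6.1), a distance of √(5.0² + 0.4²) ≈ 5.0.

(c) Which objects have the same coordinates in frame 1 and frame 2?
the blue pentagon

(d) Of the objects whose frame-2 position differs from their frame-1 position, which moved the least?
the yellow circle

(moved 1.4)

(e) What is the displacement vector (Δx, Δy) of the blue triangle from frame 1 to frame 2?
(4.8, -1.3)

The blue triangle was at (11.6, 13.9) in frame 1 and (16.4, 12.6) in frame 2.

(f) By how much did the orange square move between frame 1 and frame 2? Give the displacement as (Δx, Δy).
(-7.5, 2.0)

The orange square was at (16.8, 16.0) in frame 1 and (9.3, 18.0) in frame 2.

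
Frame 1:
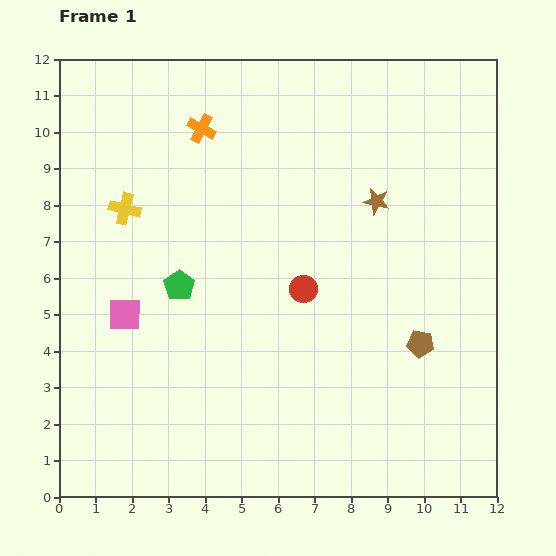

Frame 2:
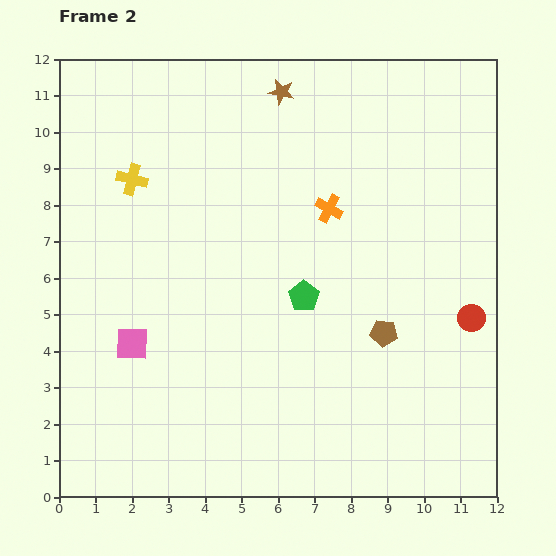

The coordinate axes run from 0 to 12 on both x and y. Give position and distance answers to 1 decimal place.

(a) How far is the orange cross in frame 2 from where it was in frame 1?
4.1

The orange cross moved from (3.9, 10.1) to (7.4, 7.9), a distance of √(3.5² + 2.2²) ≈ 4.1.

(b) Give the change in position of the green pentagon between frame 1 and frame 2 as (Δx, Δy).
(3.4, -0.3)

The green pentagon was at (3.3, 5.8) in frame 1 and (6.7, 5.5) in frame 2.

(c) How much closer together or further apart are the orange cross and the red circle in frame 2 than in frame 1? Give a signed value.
-0.3

Distance in frame 1: 5.2. Distance in frame 2: 4.9.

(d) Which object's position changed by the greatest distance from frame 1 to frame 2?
the red circle

(moved 4.7; next 4.1)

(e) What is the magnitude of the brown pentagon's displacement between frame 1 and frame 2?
1.0

The brown pentagon moved from (9.9, 4.2) to (8.9, 4.5), a distance of √(1.0² + 0.3²) ≈ 1.0.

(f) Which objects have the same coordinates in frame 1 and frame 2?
none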